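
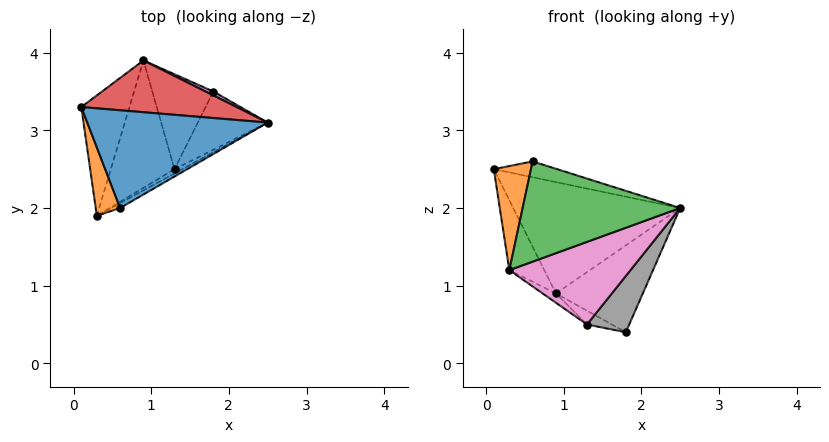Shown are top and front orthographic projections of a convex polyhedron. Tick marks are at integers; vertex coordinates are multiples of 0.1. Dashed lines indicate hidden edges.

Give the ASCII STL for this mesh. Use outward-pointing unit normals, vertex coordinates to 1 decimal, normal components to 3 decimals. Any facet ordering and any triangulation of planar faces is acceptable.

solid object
 facet normal 0.214 0.156 0.964
  outer loop
   vertex 0.6 2.0 2.6
   vertex 2.5 3.1 2.0
   vertex 0.1 3.3 2.5
  endloop
 endfacet
 facet normal -0.916 -0.335 0.220
  outer loop
   vertex 0.6 2.0 2.6
   vertex 0.1 3.3 2.5
   vertex 0.3 1.9 1.2
  endloop
 endfacet
 facet normal 0.490 -0.870 -0.043
  outer loop
   vertex 0.6 2.0 2.6
   vertex 0.3 1.9 1.2
   vertex 2.5 3.1 2.0
  endloop
 endfacet
 facet normal 0.161 0.895 0.416
  outer loop
   vertex 0.9 3.9 0.9
   vertex 0.1 3.3 2.5
   vertex 2.5 3.1 2.0
  endloop
 endfacet
 facet normal 0.424 0.905 0.040
  outer loop
   vertex 0.9 3.9 0.9
   vertex 2.5 3.1 2.0
   vertex 1.8 3.5 0.4
  endloop
 endfacet
 facet normal -0.903 0.215 -0.371
  outer loop
   vertex 0.9 3.9 0.9
   vertex 0.3 1.9 1.2
   vertex 0.1 3.3 2.5
  endloop
 endfacet
 facet normal 0.491 -0.870 -0.045
  outer loop
   vertex 1.3 2.5 0.5
   vertex 2.5 3.1 2.0
   vertex 0.3 1.9 1.2
  endloop
 endfacet
 facet normal 0.780 -0.435 -0.450
  outer loop
   vertex 1.3 2.5 0.5
   vertex 1.8 3.5 0.4
   vertex 2.5 3.1 2.0
  endloop
 endfacet
 facet normal -0.596 0.059 -0.801
  outer loop
   vertex 1.3 2.5 0.5
   vertex 0.3 1.9 1.2
   vertex 0.9 3.9 0.9
  endloop
 endfacet
 facet normal -0.437 0.129 -0.890
  outer loop
   vertex 1.3 2.5 0.5
   vertex 0.9 3.9 0.9
   vertex 1.8 3.5 0.4
  endloop
 endfacet
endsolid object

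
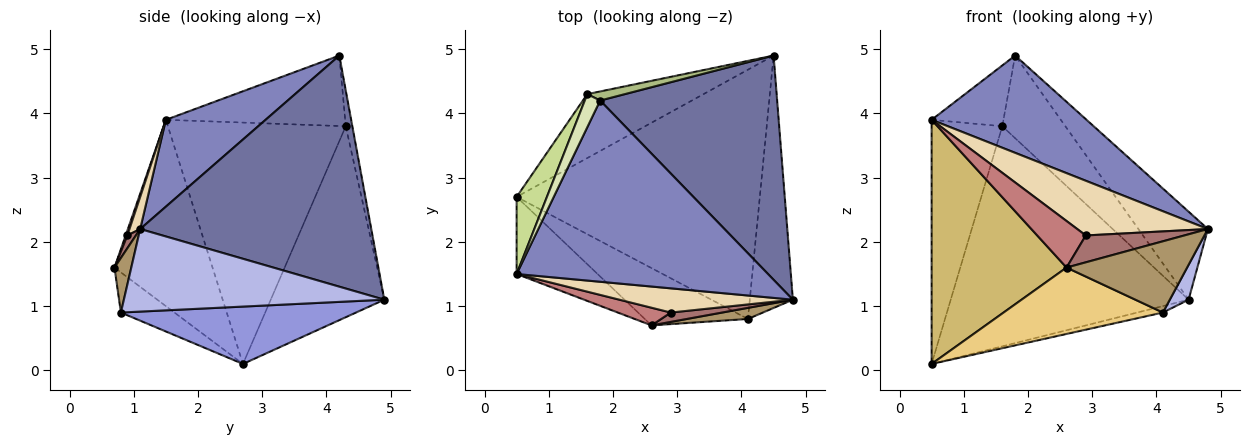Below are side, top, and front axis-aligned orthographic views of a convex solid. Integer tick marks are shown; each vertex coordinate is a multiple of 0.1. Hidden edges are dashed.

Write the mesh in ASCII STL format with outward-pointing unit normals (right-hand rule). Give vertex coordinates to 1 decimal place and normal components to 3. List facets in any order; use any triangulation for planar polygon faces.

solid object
 facet normal 0.772 0.232 0.591
  outer loop
   vertex 1.8 4.2 4.9
   vertex 4.8 1.1 2.2
   vertex 4.5 4.9 1.1
  endloop
 endfacet
 facet normal 0.291 -0.452 0.843
  outer loop
   vertex 0.5 1.5 3.9
   vertex 4.8 1.1 2.2
   vertex 1.8 4.2 4.9
  endloop
 endfacet
 facet normal 0.229 0.025 -0.973
  outer loop
   vertex 4.1 0.8 0.9
   vertex 0.5 2.7 0.1
   vertex 4.5 4.9 1.1
  endloop
 endfacet
 facet normal 0.885 -0.064 -0.462
  outer loop
   vertex 4.1 0.8 0.9
   vertex 4.5 4.9 1.1
   vertex 4.8 1.1 2.2
  endloop
 endfacet
 facet normal -0.417 0.873 -0.254
  outer loop
   vertex 1.6 4.3 3.8
   vertex 4.5 4.9 1.1
   vertex 0.5 2.7 0.1
  endloop
 endfacet
 facet normal -0.103 0.989 0.109
  outer loop
   vertex 1.6 4.3 3.8
   vertex 1.8 4.2 4.9
   vertex 4.5 4.9 1.1
  endloop
 endfacet
 facet normal -0.923 0.367 0.116
  outer loop
   vertex 1.6 4.3 3.8
   vertex 0.5 2.7 0.1
   vertex 0.5 1.5 3.9
  endloop
 endfacet
 facet normal -0.910 0.365 0.199
  outer loop
   vertex 1.6 4.3 3.8
   vertex 0.5 1.5 3.9
   vertex 1.8 4.2 4.9
  endloop
 endfacet
 facet normal 0.136 -0.979 0.152
  outer loop
   vertex 2.6 0.7 1.6
   vertex 4.1 0.8 0.9
   vertex 4.8 1.1 2.2
  endloop
 endfacet
 facet normal -0.570 -0.784 -0.247
  outer loop
   vertex 2.6 0.7 1.6
   vertex 0.5 1.5 3.9
   vertex 0.5 2.7 0.1
  endloop
 endfacet
 facet normal -0.247 -0.734 -0.633
  outer loop
   vertex 2.6 0.7 1.6
   vertex 0.5 2.7 0.1
   vertex 4.1 0.8 0.9
  endloop
 endfacet
 facet normal 0.075 -0.912 0.404
  outer loop
   vertex 2.9 0.9 2.1
   vertex 4.8 1.1 2.2
   vertex 0.5 1.5 3.9
  endloop
 endfacet
 facet normal 0.082 -0.941 0.327
  outer loop
   vertex 2.9 0.9 2.1
   vertex 2.6 0.7 1.6
   vertex 4.8 1.1 2.2
  endloop
 endfacet
 facet normal 0.032 -0.935 0.354
  outer loop
   vertex 2.9 0.9 2.1
   vertex 0.5 1.5 3.9
   vertex 2.6 0.7 1.6
  endloop
 endfacet
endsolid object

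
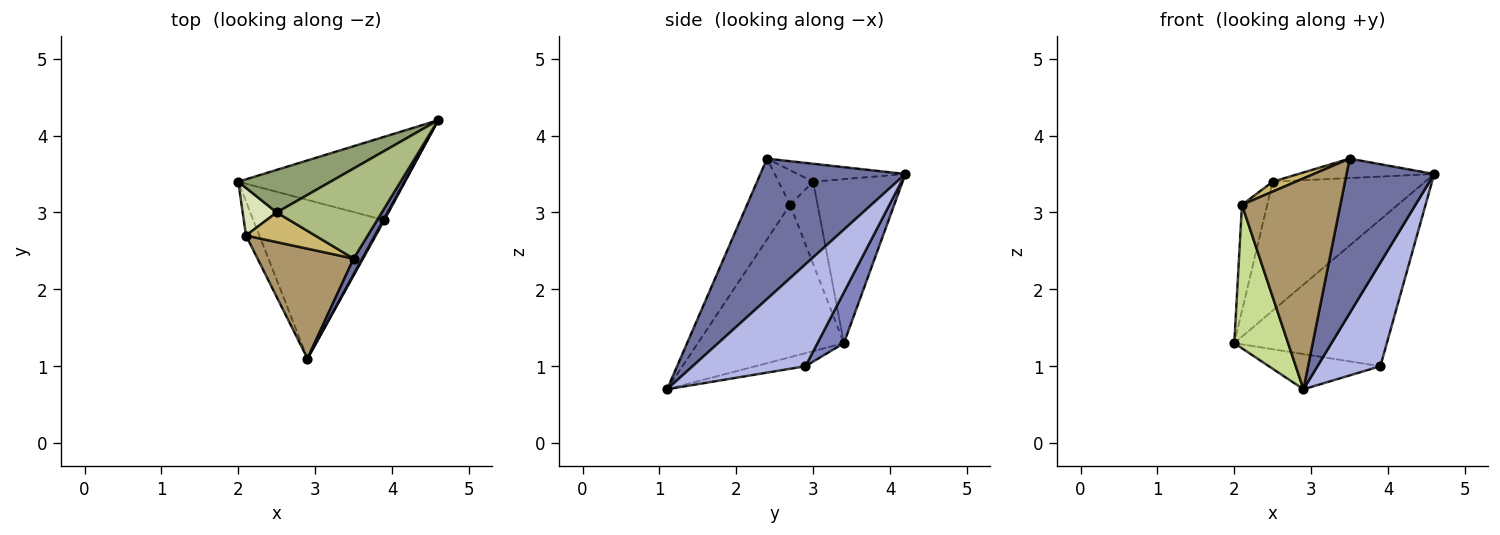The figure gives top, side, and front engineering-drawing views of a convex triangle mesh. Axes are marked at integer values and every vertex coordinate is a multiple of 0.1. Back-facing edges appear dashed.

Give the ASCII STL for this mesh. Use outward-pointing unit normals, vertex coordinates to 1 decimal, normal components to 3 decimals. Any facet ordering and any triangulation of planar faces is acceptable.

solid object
 facet normal 0.855 -0.516 0.053
  outer loop
   vertex 3.5 2.4 3.7
   vertex 2.9 1.1 0.7
   vertex 4.6 4.2 3.5
  endloop
 endfacet
 facet normal 0.149 0.860 -0.489
  outer loop
   vertex 3.9 2.9 1.0
   vertex 2.0 3.4 1.3
   vertex 4.6 4.2 3.5
  endloop
 endfacet
 facet normal -0.097 0.216 -0.972
  outer loop
   vertex 3.9 2.9 1.0
   vertex 2.9 1.1 0.7
   vertex 2.0 3.4 1.3
  endloop
 endfacet
 facet normal 0.874 -0.487 0.009
  outer loop
   vertex 3.9 2.9 1.0
   vertex 4.6 4.2 3.5
   vertex 2.9 1.1 0.7
  endloop
 endfacet
 facet normal -0.487 0.829 0.274
  outer loop
   vertex 2.5 3.0 3.4
   vertex 4.6 4.2 3.5
   vertex 2.0 3.4 1.3
  endloop
 endfacet
 facet normal -0.165 0.208 0.964
  outer loop
   vertex 2.5 3.0 3.4
   vertex 3.5 2.4 3.7
   vertex 4.6 4.2 3.5
  endloop
 endfacet
 facet normal -0.935 -0.345 -0.082
  outer loop
   vertex 2.1 2.7 3.1
   vertex 2.0 3.4 1.3
   vertex 2.9 1.1 0.7
  endloop
 endfacet
 facet normal -0.704 0.648 0.291
  outer loop
   vertex 2.1 2.7 3.1
   vertex 2.5 3.0 3.4
   vertex 2.0 3.4 1.3
  endloop
 endfacet
 facet normal -0.362 -0.827 0.431
  outer loop
   vertex 2.1 2.7 3.1
   vertex 2.9 1.1 0.7
   vertex 3.5 2.4 3.7
  endloop
 endfacet
 facet normal -0.429 -0.286 0.857
  outer loop
   vertex 2.1 2.7 3.1
   vertex 3.5 2.4 3.7
   vertex 2.5 3.0 3.4
  endloop
 endfacet
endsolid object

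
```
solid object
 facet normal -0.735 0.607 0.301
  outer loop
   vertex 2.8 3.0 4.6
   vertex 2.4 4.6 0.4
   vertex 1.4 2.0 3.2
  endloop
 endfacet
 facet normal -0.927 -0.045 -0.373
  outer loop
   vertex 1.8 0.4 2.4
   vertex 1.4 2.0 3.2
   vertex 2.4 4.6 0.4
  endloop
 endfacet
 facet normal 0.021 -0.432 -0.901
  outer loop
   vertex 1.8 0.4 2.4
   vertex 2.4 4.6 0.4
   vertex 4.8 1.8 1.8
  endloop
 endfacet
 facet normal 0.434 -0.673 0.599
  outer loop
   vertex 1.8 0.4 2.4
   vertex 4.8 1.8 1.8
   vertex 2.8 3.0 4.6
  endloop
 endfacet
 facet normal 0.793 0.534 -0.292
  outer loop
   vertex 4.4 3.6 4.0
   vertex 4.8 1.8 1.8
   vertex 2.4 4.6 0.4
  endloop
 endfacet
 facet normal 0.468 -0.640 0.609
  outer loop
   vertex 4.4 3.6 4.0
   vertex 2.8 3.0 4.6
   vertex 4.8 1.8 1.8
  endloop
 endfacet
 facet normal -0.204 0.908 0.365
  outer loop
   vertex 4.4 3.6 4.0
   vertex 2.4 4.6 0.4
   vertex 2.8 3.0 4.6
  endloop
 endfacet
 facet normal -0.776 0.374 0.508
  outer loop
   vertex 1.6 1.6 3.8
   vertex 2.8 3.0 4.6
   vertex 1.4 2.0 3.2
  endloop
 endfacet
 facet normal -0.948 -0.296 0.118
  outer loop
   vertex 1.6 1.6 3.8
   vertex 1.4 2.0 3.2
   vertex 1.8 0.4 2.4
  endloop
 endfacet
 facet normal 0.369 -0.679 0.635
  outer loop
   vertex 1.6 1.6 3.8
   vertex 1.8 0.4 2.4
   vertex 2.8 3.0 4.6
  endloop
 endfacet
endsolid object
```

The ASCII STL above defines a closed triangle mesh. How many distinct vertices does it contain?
7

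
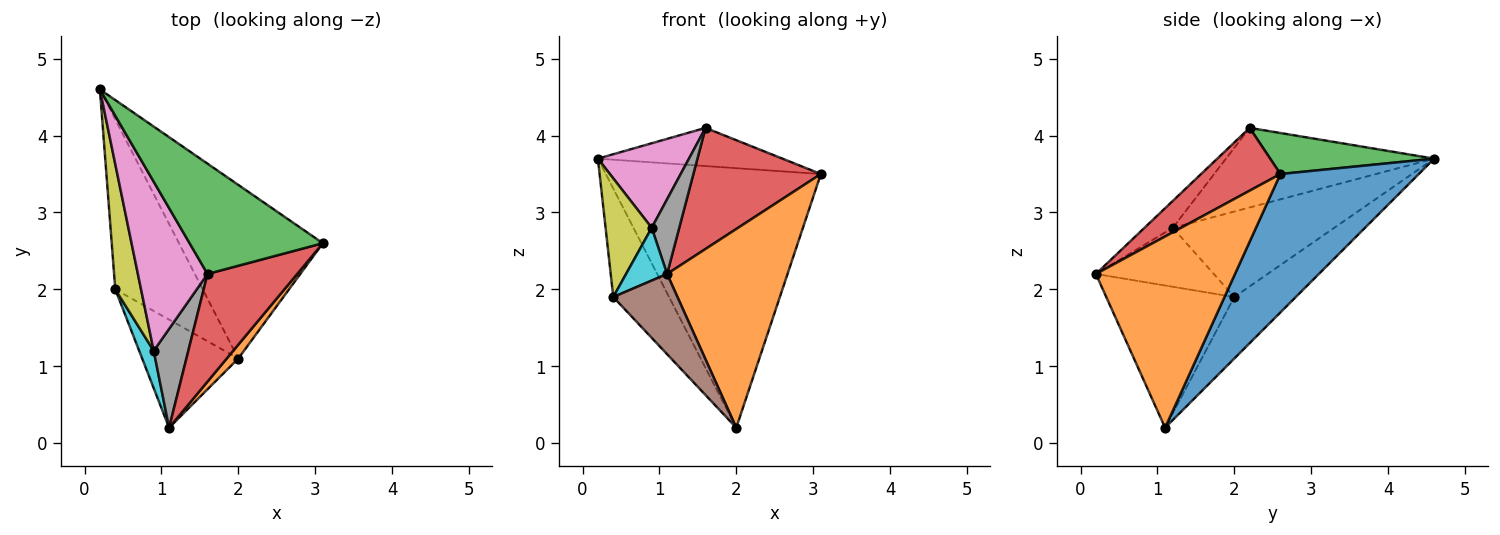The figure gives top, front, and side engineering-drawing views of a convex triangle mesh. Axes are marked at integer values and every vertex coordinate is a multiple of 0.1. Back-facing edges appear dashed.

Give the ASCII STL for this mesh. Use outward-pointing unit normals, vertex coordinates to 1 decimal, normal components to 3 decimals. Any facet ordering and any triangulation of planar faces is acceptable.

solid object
 facet normal 0.472 0.733 -0.490
  outer loop
   vertex 2.0 1.1 0.2
   vertex 0.2 4.6 3.7
   vertex 3.1 2.6 3.5
  endloop
 endfacet
 facet normal 0.755 -0.654 0.046
  outer loop
   vertex 2.0 1.1 0.2
   vertex 3.1 2.6 3.5
   vertex 1.1 0.2 2.2
  endloop
 endfacet
 facet normal 0.279 0.314 0.907
  outer loop
   vertex 1.6 2.2 4.1
   vertex 3.1 2.6 3.5
   vertex 0.2 4.6 3.7
  endloop
 endfacet
 facet normal 0.422 -0.678 0.602
  outer loop
   vertex 1.6 2.2 4.1
   vertex 1.1 0.2 2.2
   vertex 3.1 2.6 3.5
  endloop
 endfacet
 facet normal -0.510 0.463 -0.725
  outer loop
   vertex 0.4 2.0 1.9
   vertex 0.2 4.6 3.7
   vertex 2.0 1.1 0.2
  endloop
 endfacet
 facet normal -0.765 -0.384 -0.517
  outer loop
   vertex 0.4 2.0 1.9
   vertex 2.0 1.1 0.2
   vertex 1.1 0.2 2.2
  endloop
 endfacet
 facet normal -0.715 -0.313 0.625
  outer loop
   vertex 0.9 1.2 2.8
   vertex 1.6 2.2 4.1
   vertex 0.2 4.6 3.7
  endloop
 endfacet
 facet normal -0.527 -0.512 0.678
  outer loop
   vertex 0.9 1.2 2.8
   vertex 1.1 0.2 2.2
   vertex 1.6 2.2 4.1
  endloop
 endfacet
 facet normal -0.923 -0.264 0.279
  outer loop
   vertex 0.9 1.2 2.8
   vertex 0.2 4.6 3.7
   vertex 0.4 2.0 1.9
  endloop
 endfacet
 facet normal -0.920 -0.320 0.227
  outer loop
   vertex 0.9 1.2 2.8
   vertex 0.4 2.0 1.9
   vertex 1.1 0.2 2.2
  endloop
 endfacet
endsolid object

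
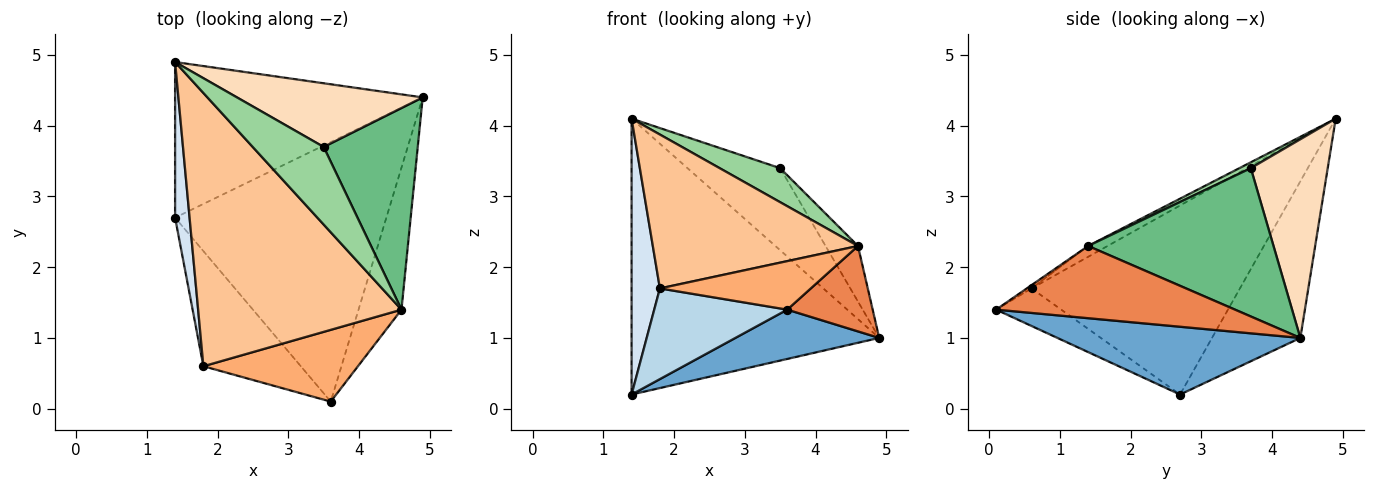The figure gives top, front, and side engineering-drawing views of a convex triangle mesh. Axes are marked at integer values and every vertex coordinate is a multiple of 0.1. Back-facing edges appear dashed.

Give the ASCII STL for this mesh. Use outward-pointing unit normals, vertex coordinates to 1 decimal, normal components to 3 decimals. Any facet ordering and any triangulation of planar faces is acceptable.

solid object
 facet normal 0.301 -0.178 -0.937
  outer loop
   vertex 3.6 0.1 1.4
   vertex 1.4 2.7 0.2
   vertex 4.9 4.4 1.0
  endloop
 endfacet
 facet normal -0.297 0.832 -0.469
  outer loop
   vertex 1.4 4.9 4.1
   vertex 4.9 4.4 1.0
   vertex 1.4 2.7 0.2
  endloop
 endfacet
 facet normal -0.290 -0.592 -0.752
  outer loop
   vertex 1.8 0.6 1.7
   vertex 1.4 2.7 0.2
   vertex 3.6 0.1 1.4
  endloop
 endfacet
 facet normal -0.988 -0.134 0.076
  outer loop
   vertex 1.8 0.6 1.7
   vertex 1.4 4.9 4.1
   vertex 1.4 2.7 0.2
  endloop
 endfacet
 facet normal 0.822 -0.294 -0.488
  outer loop
   vertex 4.6 1.4 2.3
   vertex 3.6 0.1 1.4
   vertex 4.9 4.4 1.0
  endloop
 endfacet
 facet normal -0.017 -0.560 0.828
  outer loop
   vertex 4.6 1.4 2.3
   vertex 1.8 0.6 1.7
   vertex 3.6 0.1 1.4
  endloop
 endfacet
 facet normal -0.046 -0.490 0.870
  outer loop
   vertex 4.6 1.4 2.3
   vertex 1.4 4.9 4.1
   vertex 1.8 0.6 1.7
  endloop
 endfacet
 facet normal 0.548 0.661 0.513
  outer loop
   vertex 3.5 3.7 3.4
   vertex 4.9 4.4 1.0
   vertex 1.4 4.9 4.1
  endloop
 endfacet
 facet normal 0.835 0.146 0.530
  outer loop
   vertex 3.5 3.7 3.4
   vertex 4.6 1.4 2.3
   vertex 4.9 4.4 1.0
  endloop
 endfacet
 facet normal 0.075 -0.401 0.913
  outer loop
   vertex 3.5 3.7 3.4
   vertex 1.4 4.9 4.1
   vertex 4.6 1.4 2.3
  endloop
 endfacet
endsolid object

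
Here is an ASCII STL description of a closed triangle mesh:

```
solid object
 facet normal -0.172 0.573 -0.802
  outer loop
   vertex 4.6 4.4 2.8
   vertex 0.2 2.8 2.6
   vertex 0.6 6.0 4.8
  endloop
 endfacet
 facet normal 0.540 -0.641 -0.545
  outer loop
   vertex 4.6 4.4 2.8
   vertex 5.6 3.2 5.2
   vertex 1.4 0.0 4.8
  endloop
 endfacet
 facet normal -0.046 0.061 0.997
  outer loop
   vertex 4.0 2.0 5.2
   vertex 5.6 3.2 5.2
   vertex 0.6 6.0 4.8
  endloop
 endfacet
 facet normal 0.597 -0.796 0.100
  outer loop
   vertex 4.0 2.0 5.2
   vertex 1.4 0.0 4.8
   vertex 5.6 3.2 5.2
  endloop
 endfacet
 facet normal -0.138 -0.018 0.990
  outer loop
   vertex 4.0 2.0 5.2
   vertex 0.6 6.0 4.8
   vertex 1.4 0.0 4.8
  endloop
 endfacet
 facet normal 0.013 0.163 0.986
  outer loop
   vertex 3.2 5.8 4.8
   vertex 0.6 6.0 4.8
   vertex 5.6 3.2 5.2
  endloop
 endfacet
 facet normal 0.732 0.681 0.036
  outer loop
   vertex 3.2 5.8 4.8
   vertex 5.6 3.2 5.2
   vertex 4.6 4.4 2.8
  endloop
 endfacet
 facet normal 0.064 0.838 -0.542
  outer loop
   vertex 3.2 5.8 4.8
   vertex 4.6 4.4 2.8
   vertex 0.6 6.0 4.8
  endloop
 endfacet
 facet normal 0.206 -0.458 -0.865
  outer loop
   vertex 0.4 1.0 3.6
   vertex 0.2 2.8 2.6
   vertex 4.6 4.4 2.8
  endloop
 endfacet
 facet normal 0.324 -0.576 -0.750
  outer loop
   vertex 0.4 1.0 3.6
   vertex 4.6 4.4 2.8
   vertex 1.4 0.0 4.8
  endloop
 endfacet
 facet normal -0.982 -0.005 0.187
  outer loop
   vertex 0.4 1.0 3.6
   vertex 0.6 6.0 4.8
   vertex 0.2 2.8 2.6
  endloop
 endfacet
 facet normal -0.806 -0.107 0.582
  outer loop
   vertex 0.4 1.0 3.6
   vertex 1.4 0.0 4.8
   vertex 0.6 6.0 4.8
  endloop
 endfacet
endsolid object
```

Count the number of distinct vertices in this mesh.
8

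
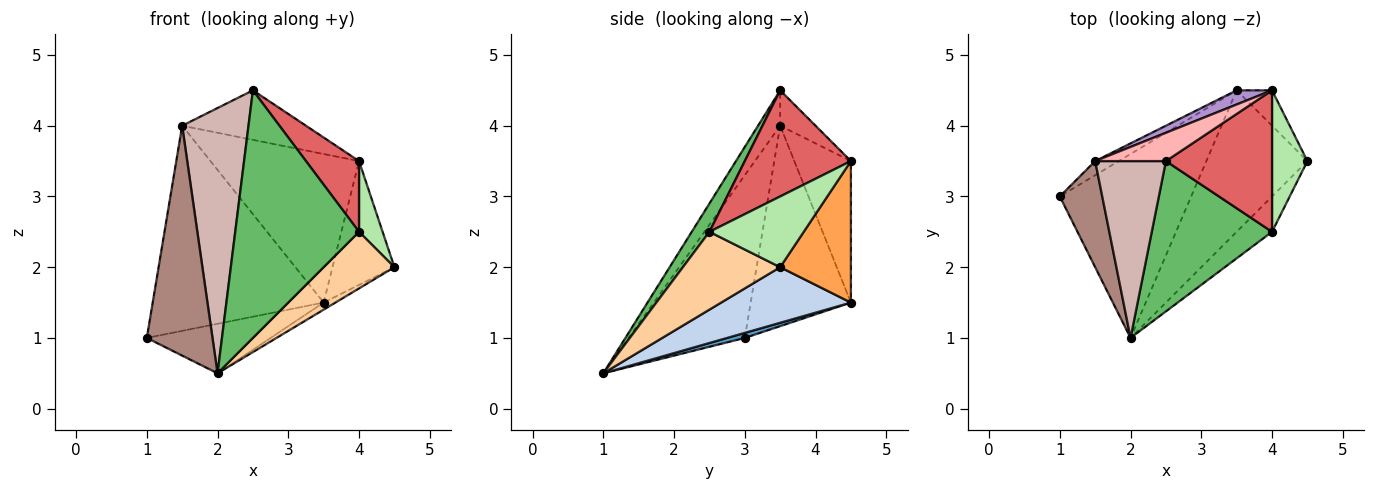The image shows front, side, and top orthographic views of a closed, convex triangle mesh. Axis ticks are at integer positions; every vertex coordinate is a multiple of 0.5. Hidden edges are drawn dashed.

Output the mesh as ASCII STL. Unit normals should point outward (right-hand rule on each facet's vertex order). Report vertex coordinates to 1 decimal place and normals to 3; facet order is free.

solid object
 facet normal 0.037 0.260 -0.965
  outer loop
   vertex 3.5 4.5 1.5
   vertex 2.0 1.0 0.5
   vertex 1.0 3.0 1.0
  endloop
 endfacet
 facet normal 0.481 0.044 -0.875
  outer loop
   vertex 3.5 4.5 1.5
   vertex 4.5 3.5 2.0
   vertex 2.0 1.0 0.5
  endloop
 endfacet
 facet normal 0.740 0.647 -0.185
  outer loop
   vertex 3.5 4.5 1.5
   vertex 4.0 4.5 3.5
   vertex 4.5 3.5 2.0
  endloop
 endfacet
 facet normal 0.759 -0.552 -0.345
  outer loop
   vertex 4.0 2.5 2.5
   vertex 2.0 1.0 0.5
   vertex 4.5 3.5 2.0
  endloop
 endfacet
 facet normal 0.121 -0.848 0.515
  outer loop
   vertex 4.0 2.5 2.5
   vertex 2.5 3.5 4.5
   vertex 2.0 1.0 0.5
  endloop
 endfacet
 facet normal 0.873 -0.218 0.436
  outer loop
   vertex 4.0 2.5 2.5
   vertex 4.5 3.5 2.0
   vertex 4.0 4.5 3.5
  endloop
 endfacet
 facet normal 0.667 -0.333 0.667
  outer loop
   vertex 4.0 2.5 2.5
   vertex 4.0 4.5 3.5
   vertex 2.5 3.5 4.5
  endloop
 endfacet
 facet normal -0.241 0.843 0.482
  outer loop
   vertex 1.5 3.5 4.0
   vertex 2.5 3.5 4.5
   vertex 4.0 4.5 3.5
  endloop
 endfacet
 facet normal -0.355 0.931 0.089
  outer loop
   vertex 1.5 3.5 4.0
   vertex 4.0 4.5 3.5
   vertex 3.5 4.5 1.5
  endloop
 endfacet
 facet normal -0.505 0.861 -0.059
  outer loop
   vertex 1.5 3.5 4.0
   vertex 3.5 4.5 1.5
   vertex 1.0 3.0 1.0
  endloop
 endfacet
 facet normal -0.849 -0.480 0.221
  outer loop
   vertex 1.5 3.5 4.0
   vertex 1.0 3.0 1.0
   vertex 2.0 1.0 0.5
  endloop
 endfacet
 facet normal -0.267 -0.802 0.535
  outer loop
   vertex 1.5 3.5 4.0
   vertex 2.0 1.0 0.5
   vertex 2.5 3.5 4.5
  endloop
 endfacet
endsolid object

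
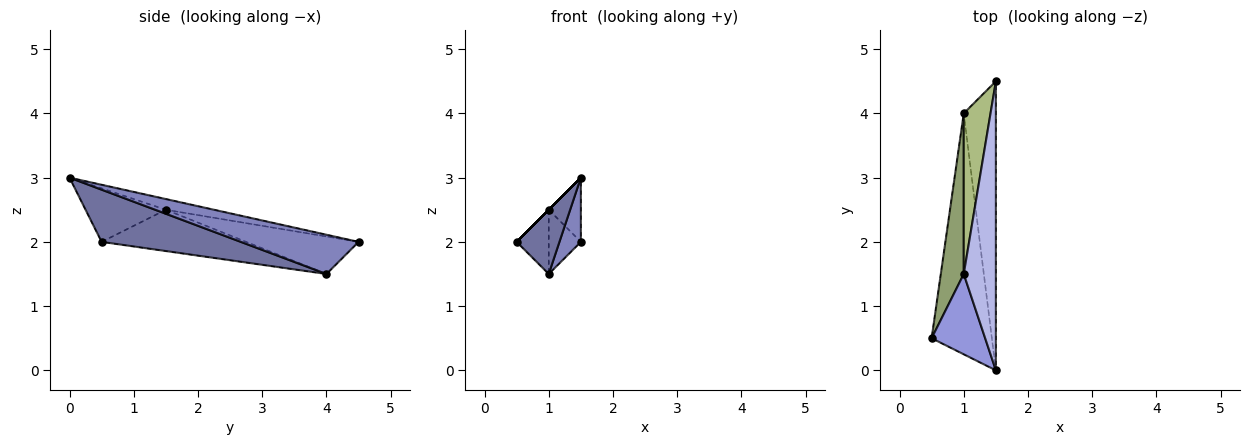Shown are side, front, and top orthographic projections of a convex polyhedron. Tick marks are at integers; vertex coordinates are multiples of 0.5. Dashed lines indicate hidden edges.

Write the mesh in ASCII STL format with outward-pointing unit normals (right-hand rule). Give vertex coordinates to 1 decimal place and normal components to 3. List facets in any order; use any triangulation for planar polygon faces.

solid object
 facet normal 0.642 -0.198 -0.741
  outer loop
   vertex 1.0 4.0 1.5
   vertex 1.5 0.0 3.0
   vertex 0.5 0.5 2.0
  endloop
 endfacet
 facet normal 0.766 -0.139 -0.627
  outer loop
   vertex 1.0 4.0 1.5
   vertex 1.5 4.5 2.0
   vertex 1.5 0.0 3.0
  endloop
 endfacet
 facet normal -0.707 0.000 0.707
  outer loop
   vertex 1.0 1.5 2.5
   vertex 0.5 0.5 2.0
   vertex 1.5 0.0 3.0
  endloop
 endfacet
 facet normal -0.309 0.206 0.928
  outer loop
   vertex 1.0 1.5 2.5
   vertex 1.5 0.0 3.0
   vertex 1.5 4.5 2.0
  endloop
 endfacet
 facet normal -0.858 0.191 0.477
  outer loop
   vertex 1.0 1.5 2.5
   vertex 1.0 4.0 1.5
   vertex 0.5 0.5 2.0
  endloop
 endfacet
 facet normal -0.793 0.226 0.566
  outer loop
   vertex 1.0 1.5 2.5
   vertex 1.5 4.5 2.0
   vertex 1.0 4.0 1.5
  endloop
 endfacet
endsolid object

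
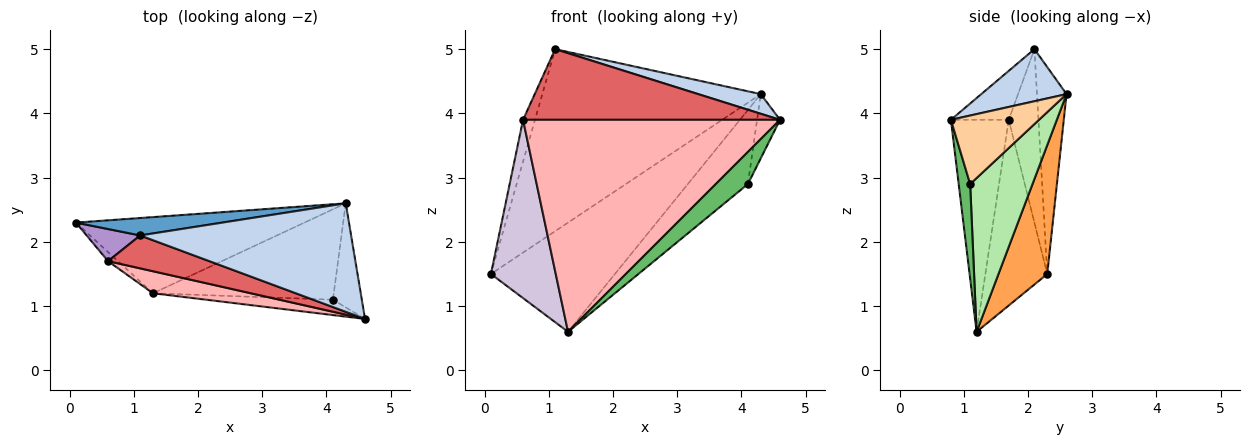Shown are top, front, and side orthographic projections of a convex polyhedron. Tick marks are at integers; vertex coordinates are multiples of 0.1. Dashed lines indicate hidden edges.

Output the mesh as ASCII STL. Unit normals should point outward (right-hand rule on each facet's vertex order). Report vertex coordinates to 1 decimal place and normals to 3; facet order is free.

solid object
 facet normal -0.133 0.987 0.095
  outer loop
   vertex 1.1 2.1 5.0
   vertex 4.3 2.6 4.3
   vertex 0.1 2.3 1.5
  endloop
 endfacet
 facet normal 0.236 -0.173 0.956
  outer loop
   vertex 1.1 2.1 5.0
   vertex 4.6 0.8 3.9
   vertex 4.3 2.6 4.3
  endloop
 endfacet
 facet normal 0.307 0.781 -0.544
  outer loop
   vertex 1.3 1.2 0.6
   vertex 0.1 2.3 1.5
   vertex 4.3 2.6 4.3
  endloop
 endfacet
 facet normal 0.896 0.233 -0.378
  outer loop
   vertex 4.1 1.1 2.9
   vertex 4.3 2.6 4.3
   vertex 4.6 0.8 3.9
  endloop
 endfacet
 facet normal 0.307 -0.858 -0.411
  outer loop
   vertex 4.1 1.1 2.9
   vertex 4.6 0.8 3.9
   vertex 1.3 1.2 0.6
  endloop
 endfacet
 facet normal 0.550 0.530 -0.646
  outer loop
   vertex 4.1 1.1 2.9
   vertex 1.3 1.2 0.6
   vertex 4.3 2.6 4.3
  endloop
 endfacet
 facet normal -0.200 -0.888 0.414
  outer loop
   vertex 0.6 1.7 3.9
   vertex 4.6 0.8 3.9
   vertex 1.1 2.1 5.0
  endloop
 endfacet
 facet normal -0.218 -0.971 0.101
  outer loop
   vertex 0.6 1.7 3.9
   vertex 1.3 1.2 0.6
   vertex 4.6 0.8 3.9
  endloop
 endfacet
 facet normal -0.892 0.358 0.275
  outer loop
   vertex 0.6 1.7 3.9
   vertex 1.1 2.1 5.0
   vertex 0.1 2.3 1.5
  endloop
 endfacet
 facet normal -0.690 -0.723 -0.037
  outer loop
   vertex 0.6 1.7 3.9
   vertex 0.1 2.3 1.5
   vertex 1.3 1.2 0.6
  endloop
 endfacet
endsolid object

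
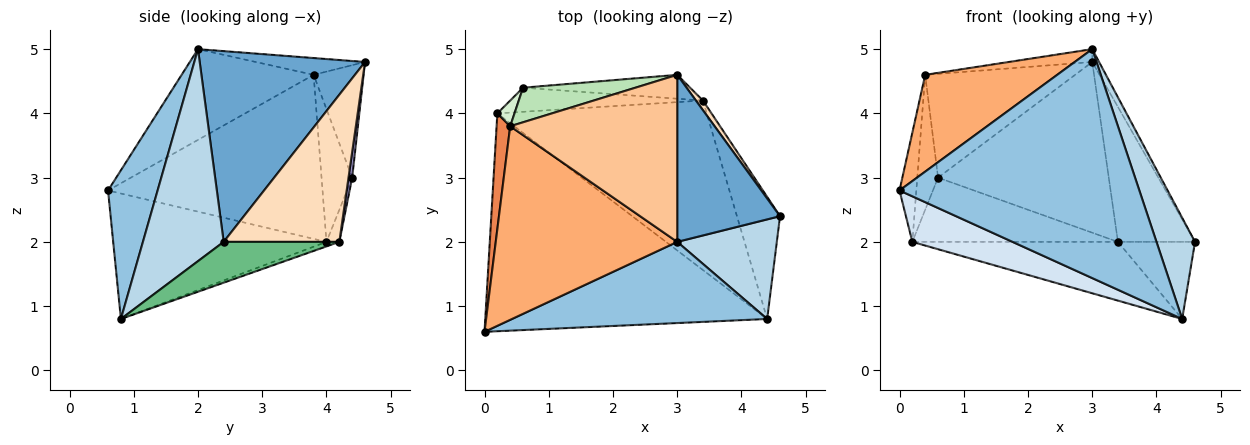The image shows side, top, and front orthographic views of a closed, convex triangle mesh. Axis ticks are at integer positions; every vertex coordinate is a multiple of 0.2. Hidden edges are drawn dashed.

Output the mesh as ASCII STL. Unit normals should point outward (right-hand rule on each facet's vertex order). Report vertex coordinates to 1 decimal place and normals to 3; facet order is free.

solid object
 facet normal 0.880 0.036 0.474
  outer loop
   vertex 3.0 2.0 5.0
   vertex 4.6 2.4 2.0
   vertex 3.0 4.6 4.8
  endloop
 endfacet
 facet normal 0.191 -0.925 0.328
  outer loop
   vertex 4.4 0.8 0.8
   vertex 3.0 2.0 5.0
   vertex 0.0 0.6 2.8
  endloop
 endfacet
 facet normal 0.831 -0.397 0.390
  outer loop
   vertex 4.4 0.8 0.8
   vertex 4.6 2.4 2.0
   vertex 3.0 2.0 5.0
  endloop
 endfacet
 facet normal -0.399 -0.188 -0.897
  outer loop
   vertex 4.4 0.8 0.8
   vertex 0.0 0.6 2.8
   vertex 0.2 4.0 2.0
  endloop
 endfacet
 facet normal -0.994 0.078 0.082
  outer loop
   vertex 0.4 3.8 4.6
   vertex 0.2 4.0 2.0
   vertex 0.0 0.6 2.8
  endloop
 endfacet
 facet normal -0.408 -0.408 0.816
  outer loop
   vertex 0.4 3.8 4.6
   vertex 0.0 0.6 2.8
   vertex 3.0 2.0 5.0
  endloop
 endfacet
 facet normal -0.100 0.076 0.992
  outer loop
   vertex 0.4 3.8 4.6
   vertex 3.0 2.0 5.0
   vertex 3.0 4.6 4.8
  endloop
 endfacet
 facet normal 0.831 0.554 0.040
  outer loop
   vertex 3.4 4.2 2.0
   vertex 3.0 4.6 4.8
   vertex 4.6 2.4 2.0
  endloop
 endfacet
 facet normal 0.625 0.417 -0.660
  outer loop
   vertex 3.4 4.2 2.0
   vertex 4.6 2.4 2.0
   vertex 4.4 0.8 0.8
  endloop
 endfacet
 facet normal -0.020 0.327 -0.945
  outer loop
   vertex 3.4 4.2 2.0
   vertex 4.4 0.8 0.8
   vertex 0.2 4.0 2.0
  endloop
 endfacet
 facet normal -0.302 0.905 0.302
  outer loop
   vertex 0.6 4.4 3.0
   vertex 0.4 3.8 4.6
   vertex 3.0 4.6 4.8
  endloop
 endfacet
 facet normal -0.823 0.558 0.106
  outer loop
   vertex 0.6 4.4 3.0
   vertex 0.2 4.0 2.0
   vertex 0.4 3.8 4.6
  endloop
 endfacet
 facet normal 0.021 0.990 -0.138
  outer loop
   vertex 0.6 4.4 3.0
   vertex 3.0 4.6 4.8
   vertex 3.4 4.2 2.0
  endloop
 endfacet
 facet normal -0.058 0.935 -0.351
  outer loop
   vertex 0.6 4.4 3.0
   vertex 3.4 4.2 2.0
   vertex 0.2 4.0 2.0
  endloop
 endfacet
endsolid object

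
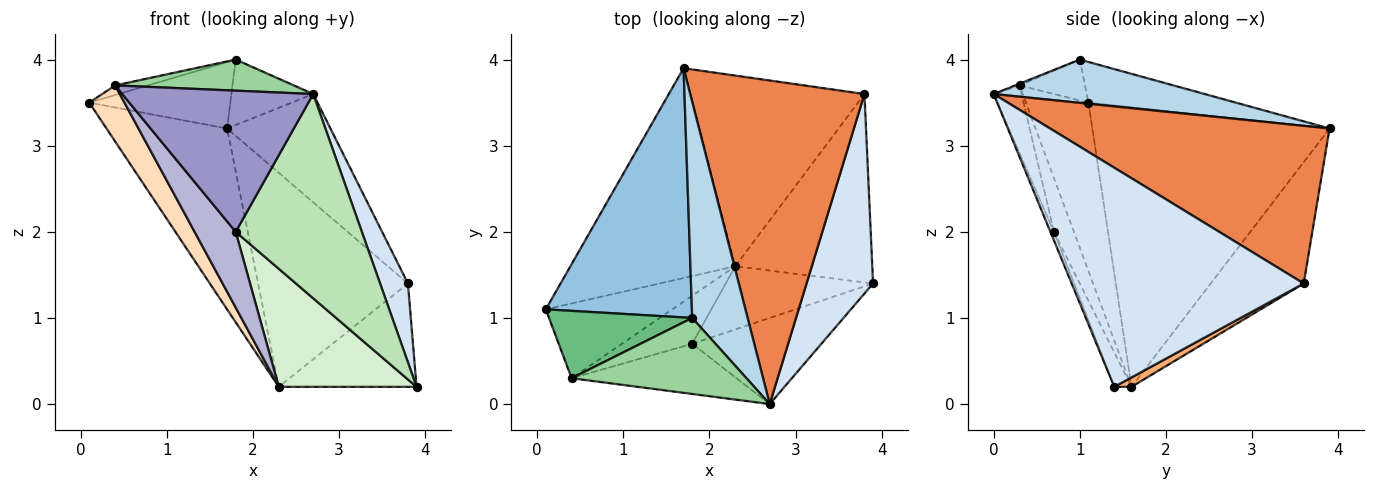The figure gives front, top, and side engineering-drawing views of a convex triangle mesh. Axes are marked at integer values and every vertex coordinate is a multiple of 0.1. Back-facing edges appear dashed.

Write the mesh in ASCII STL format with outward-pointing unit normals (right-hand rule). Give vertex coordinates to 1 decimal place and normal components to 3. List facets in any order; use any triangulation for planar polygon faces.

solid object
 facet normal -0.789 0.401 -0.465
  outer loop
   vertex 2.3 1.6 0.2
   vertex 0.1 1.1 3.5
   vertex 1.7 3.9 3.2
  endloop
 endfacet
 facet normal -0.260 0.248 0.933
  outer loop
   vertex 1.8 1.0 4.0
   vertex 1.7 3.9 3.2
   vertex 0.1 1.1 3.5
  endloop
 endfacet
 facet normal 0.599 0.232 0.767
  outer loop
   vertex 1.8 1.0 4.0
   vertex 2.7 0.0 3.6
   vertex 1.7 3.9 3.2
  endloop
 endfacet
 facet normal 0.951 -0.114 0.289
  outer loop
   vertex 3.8 3.6 1.4
   vertex 2.7 0.0 3.6
   vertex 3.9 1.4 0.2
  endloop
 endfacet
 facet normal 0.651 0.241 0.720
  outer loop
   vertex 3.8 3.6 1.4
   vertex 1.7 3.9 3.2
   vertex 2.7 0.0 3.6
  endloop
 endfacet
 facet normal 0.060 0.480 -0.875
  outer loop
   vertex 3.8 3.6 1.4
   vertex 3.9 1.4 0.2
   vertex 2.3 1.6 0.2
  endloop
 endfacet
 facet normal -0.421 0.677 -0.603
  outer loop
   vertex 3.8 3.6 1.4
   vertex 2.3 1.6 0.2
   vertex 1.7 3.9 3.2
  endloop
 endfacet
 facet normal -0.729 -0.410 -0.548
  outer loop
   vertex 0.4 0.3 3.7
   vertex 0.1 1.1 3.5
   vertex 2.3 1.6 0.2
  endloop
 endfacet
 facet normal -0.272 0.136 0.953
  outer loop
   vertex 0.4 0.3 3.7
   vertex 1.8 1.0 4.0
   vertex 0.1 1.1 3.5
  endloop
 endfacet
 facet normal -0.009 -0.378 0.926
  outer loop
   vertex 0.4 0.3 3.7
   vertex 2.7 0.0 3.6
   vertex 1.8 1.0 4.0
  endloop
 endfacet
 facet normal -0.026 -0.921 -0.388
  outer loop
   vertex 1.8 0.7 2.0
   vertex 3.9 1.4 0.2
   vertex 2.7 0.0 3.6
  endloop
 endfacet
 facet normal -0.110 -0.877 -0.469
  outer loop
   vertex 1.8 0.7 2.0
   vertex 2.3 1.6 0.2
   vertex 3.9 1.4 0.2
  endloop
 endfacet
 facet normal -0.136 -0.933 -0.332
  outer loop
   vertex 1.8 0.7 2.0
   vertex 2.7 0.0 3.6
   vertex 0.4 0.3 3.7
  endloop
 endfacet
 facet normal -0.379 -0.781 -0.496
  outer loop
   vertex 1.8 0.7 2.0
   vertex 0.4 0.3 3.7
   vertex 2.3 1.6 0.2
  endloop
 endfacet
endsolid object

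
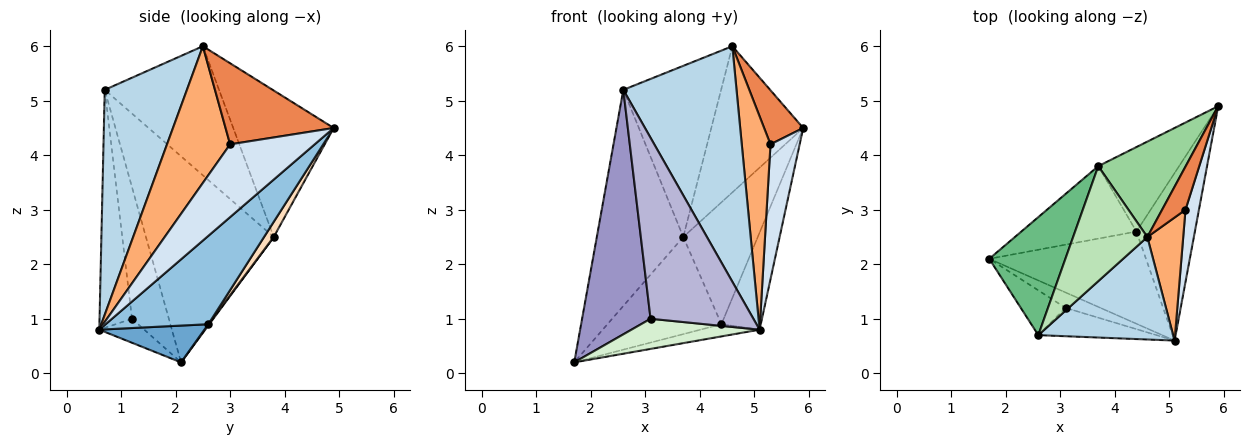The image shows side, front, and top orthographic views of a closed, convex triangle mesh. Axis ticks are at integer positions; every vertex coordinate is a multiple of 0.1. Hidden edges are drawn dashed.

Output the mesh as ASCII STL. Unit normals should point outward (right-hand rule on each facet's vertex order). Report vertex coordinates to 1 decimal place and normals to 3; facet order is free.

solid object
 facet normal 0.227 0.128 -0.966
  outer loop
   vertex 4.4 2.6 0.9
   vertex 5.1 0.6 0.8
   vertex 1.7 2.1 0.2
  endloop
 endfacet
 facet normal 0.795 0.304 -0.525
  outer loop
   vertex 4.4 2.6 0.9
   vertex 5.9 4.9 4.5
   vertex 5.1 0.6 0.8
  endloop
 endfacet
 facet normal 0.554 -0.763 0.332
  outer loop
   vertex 2.6 0.7 5.2
   vertex 5.1 0.6 0.8
   vertex 4.6 2.5 6.0
  endloop
 endfacet
 facet normal 0.931 -0.321 0.172
  outer loop
   vertex 5.3 3.0 4.2
   vertex 5.1 0.6 0.8
   vertex 5.9 4.9 4.5
  endloop
 endfacet
 facet normal 0.908 -0.328 0.262
  outer loop
   vertex 5.3 3.0 4.2
   vertex 5.9 4.9 4.5
   vertex 4.6 2.5 6.0
  endloop
 endfacet
 facet normal 0.885 -0.403 0.232
  outer loop
   vertex 5.3 3.0 4.2
   vertex 4.6 2.5 6.0
   vertex 5.1 0.6 0.8
  endloop
 endfacet
 facet normal 0.007 0.801 -0.598
  outer loop
   vertex 3.7 3.8 2.5
   vertex 4.4 2.6 0.9
   vertex 1.7 2.1 0.2
  endloop
 endfacet
 facet normal 0.106 0.817 -0.566
  outer loop
   vertex 3.7 3.8 2.5
   vertex 5.9 4.9 4.5
   vertex 4.4 2.6 0.9
  endloop
 endfacet
 facet normal -0.792 0.536 0.293
  outer loop
   vertex 3.7 3.8 2.5
   vertex 1.7 2.1 0.2
   vertex 2.6 0.7 5.2
  endloop
 endfacet
 facet normal -0.675 0.618 0.403
  outer loop
   vertex 3.7 3.8 2.5
   vertex 4.6 2.5 6.0
   vertex 5.9 4.9 4.5
  endloop
 endfacet
 facet normal -0.696 0.596 0.400
  outer loop
   vertex 3.7 3.8 2.5
   vertex 2.6 0.7 5.2
   vertex 4.6 2.5 6.0
  endloop
 endfacet
 facet normal -0.298 -0.850 -0.434
  outer loop
   vertex 3.1 1.2 1.0
   vertex 1.7 2.1 0.2
   vertex 5.1 0.6 0.8
  endloop
 endfacet
 facet normal -0.468 -0.869 -0.159
  outer loop
   vertex 3.1 1.2 1.0
   vertex 2.6 0.7 5.2
   vertex 1.7 2.1 0.2
  endloop
 endfacet
 facet normal -0.298 -0.943 -0.148
  outer loop
   vertex 3.1 1.2 1.0
   vertex 5.1 0.6 0.8
   vertex 2.6 0.7 5.2
  endloop
 endfacet
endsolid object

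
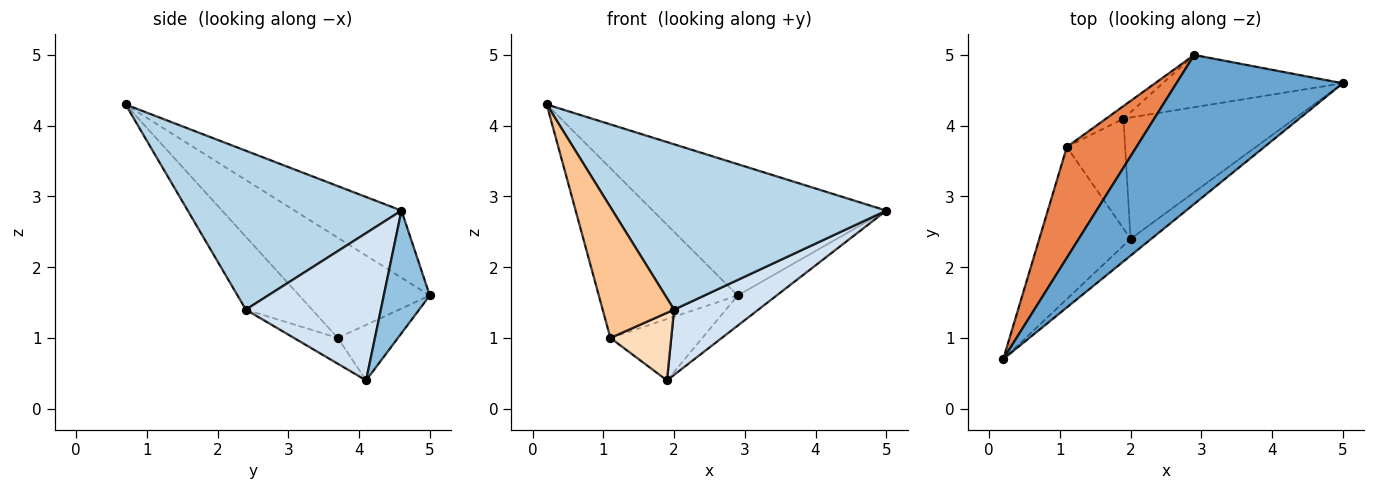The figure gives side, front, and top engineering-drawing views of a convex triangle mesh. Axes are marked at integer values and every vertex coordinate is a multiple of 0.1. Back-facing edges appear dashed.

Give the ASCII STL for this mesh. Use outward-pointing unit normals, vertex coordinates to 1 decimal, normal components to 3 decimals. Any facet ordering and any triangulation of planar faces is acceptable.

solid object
 facet normal -0.290 0.633 0.718
  outer loop
   vertex 2.9 5.0 1.6
   vertex 0.2 0.7 4.3
   vertex 5.0 4.6 2.8
  endloop
 endfacet
 facet normal 0.508 0.430 -0.746
  outer loop
   vertex 1.9 4.1 0.4
   vertex 2.9 5.0 1.6
   vertex 5.0 4.6 2.8
  endloop
 endfacet
 facet normal 0.613 -0.786 -0.080
  outer loop
   vertex 2.0 2.4 1.4
   vertex 5.0 4.6 2.8
   vertex 0.2 0.7 4.3
  endloop
 endfacet
 facet normal 0.604 -0.377 -0.702
  outer loop
   vertex 2.0 2.4 1.4
   vertex 1.9 4.1 0.4
   vertex 5.0 4.6 2.8
  endloop
 endfacet
 facet normal -0.618 0.658 0.430
  outer loop
   vertex 1.1 3.7 1.0
   vertex 0.2 0.7 4.3
   vertex 2.9 5.0 1.6
  endloop
 endfacet
 facet normal -0.539 0.825 -0.169
  outer loop
   vertex 1.1 3.7 1.0
   vertex 2.9 5.0 1.6
   vertex 1.9 4.1 0.4
  endloop
 endfacet
 facet normal -0.518 -0.558 -0.648
  outer loop
   vertex 1.1 3.7 1.0
   vertex 2.0 2.4 1.4
   vertex 0.2 0.7 4.3
  endloop
 endfacet
 facet normal -0.353 -0.490 -0.797
  outer loop
   vertex 1.1 3.7 1.0
   vertex 1.9 4.1 0.4
   vertex 2.0 2.4 1.4
  endloop
 endfacet
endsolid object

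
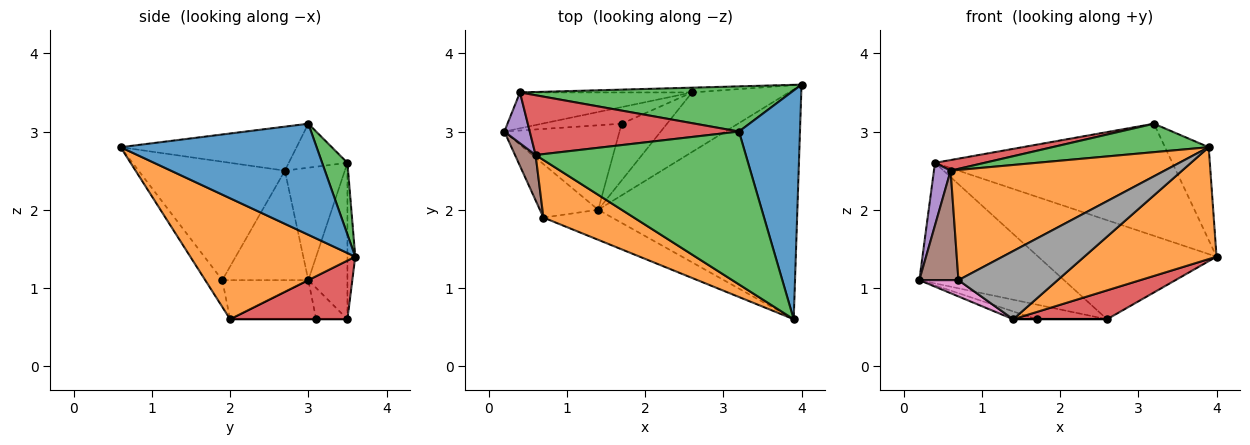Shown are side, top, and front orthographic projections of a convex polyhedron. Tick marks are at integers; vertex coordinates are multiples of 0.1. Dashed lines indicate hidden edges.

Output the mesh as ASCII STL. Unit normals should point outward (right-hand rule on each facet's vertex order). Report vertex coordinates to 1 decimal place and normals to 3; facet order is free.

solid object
 facet normal 0.860 0.192 0.473
  outer loop
   vertex 3.2 3.0 3.1
   vertex 3.9 0.6 2.8
   vertex 4.0 3.6 1.4
  endloop
 endfacet
 facet normal 0.479 -0.384 -0.789
  outer loop
   vertex 1.4 2.0 0.6
   vertex 4.0 3.6 1.4
   vertex 3.9 0.6 2.8
  endloop
 endfacet
 facet normal 0.098 0.923 0.372
  outer loop
   vertex 0.4 3.5 2.6
   vertex 3.2 3.0 3.1
   vertex 4.0 3.6 1.4
  endloop
 endfacet
 facet normal 0.479 -0.383 -0.790
  outer loop
   vertex 2.6 3.5 0.6
   vertex 4.0 3.6 1.4
   vertex 1.4 2.0 0.6
  endloop
 endfacet
 facet normal -0.251 0.928 -0.276
  outer loop
   vertex 2.6 3.5 0.6
   vertex 0.2 3.0 1.1
   vertex 0.4 3.5 2.6
  endloop
 endfacet
 facet normal -0.044 0.998 -0.048
  outer loop
   vertex 2.6 3.5 0.6
   vertex 0.4 3.5 2.6
   vertex 4.0 3.6 1.4
  endloop
 endfacet
 facet normal -0.540 -0.245 -0.805
  outer loop
   vertex 0.7 1.9 1.1
   vertex 0.2 3.0 1.1
   vertex 1.4 2.0 0.6
  endloop
 endfacet
 facet normal -0.156 -0.904 -0.398
  outer loop
   vertex 0.7 1.9 1.1
   vertex 1.4 2.0 0.6
   vertex 3.9 0.6 2.8
  endloop
 endfacet
 facet normal -0.320 0.087 -0.943
  outer loop
   vertex 1.7 3.1 0.6
   vertex 1.4 2.0 0.6
   vertex 0.2 3.0 1.1
  endloop
 endfacet
 facet normal -0.282 0.635 -0.719
  outer loop
   vertex 1.7 3.1 0.6
   vertex 0.2 3.0 1.1
   vertex 2.6 3.5 0.6
  endloop
 endfacet
 facet normal 0.000 0.000 -1.000
  outer loop
   vertex 1.7 3.1 0.6
   vertex 2.6 3.5 0.6
   vertex 1.4 2.0 0.6
  endloop
 endfacet
 facet normal -0.518 -0.758 0.396
  outer loop
   vertex 0.6 2.7 2.5
   vertex 0.7 1.9 1.1
   vertex 3.9 0.6 2.8
  endloop
 endfacet
 facet normal -0.202 -0.179 0.963
  outer loop
   vertex 0.6 2.7 2.5
   vertex 3.9 0.6 2.8
   vertex 3.2 3.0 3.1
  endloop
 endfacet
 facet normal -0.203 -0.171 0.964
  outer loop
   vertex 0.6 2.7 2.5
   vertex 3.2 3.0 3.1
   vertex 0.4 3.5 2.6
  endloop
 endfacet
 facet normal -0.941 -0.262 0.213
  outer loop
   vertex 0.6 2.7 2.5
   vertex 0.4 3.5 2.6
   vertex 0.2 3.0 1.1
  endloop
 endfacet
 facet normal -0.897 -0.408 0.169
  outer loop
   vertex 0.6 2.7 2.5
   vertex 0.2 3.0 1.1
   vertex 0.7 1.9 1.1
  endloop
 endfacet
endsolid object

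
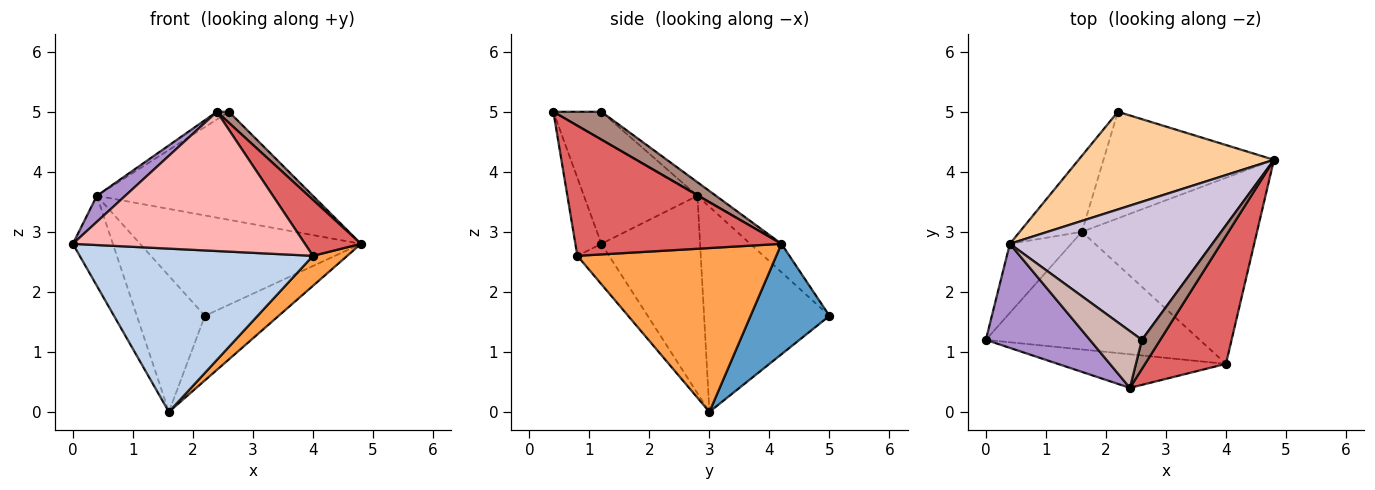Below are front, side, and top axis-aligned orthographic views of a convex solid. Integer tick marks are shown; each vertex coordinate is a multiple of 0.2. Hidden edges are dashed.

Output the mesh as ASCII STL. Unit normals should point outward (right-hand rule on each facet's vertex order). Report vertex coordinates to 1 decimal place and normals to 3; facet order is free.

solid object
 facet normal 0.485 0.453 -0.748
  outer loop
   vertex 1.6 3.0 0.0
   vertex 2.2 5.0 1.6
   vertex 4.8 4.2 2.8
  endloop
 endfacet
 facet normal -0.110 -0.806 -0.581
  outer loop
   vertex 4.0 0.8 2.6
   vertex 0.0 1.2 2.8
   vertex 1.6 3.0 0.0
  endloop
 endfacet
 facet normal 0.678 -0.117 -0.725
  outer loop
   vertex 4.0 0.8 2.6
   vertex 1.6 3.0 0.0
   vertex 4.8 4.2 2.8
  endloop
 endfacet
 facet normal -0.101 0.713 0.694
  outer loop
   vertex 0.4 2.8 3.6
   vertex 4.8 4.2 2.8
   vertex 2.2 5.0 1.6
  endloop
 endfacet
 facet normal -0.891 0.361 -0.277
  outer loop
   vertex 0.4 2.8 3.6
   vertex 1.6 3.0 0.0
   vertex 0.0 1.2 2.8
  endloop
 endfacet
 facet normal -0.849 0.461 -0.258
  outer loop
   vertex 0.4 2.8 3.6
   vertex 2.2 5.0 1.6
   vertex 1.6 3.0 0.0
  endloop
 endfacet
 facet normal 0.828 -0.225 0.514
  outer loop
   vertex 2.4 0.4 5.0
   vertex 4.0 0.8 2.6
   vertex 4.8 4.2 2.8
  endloop
 endfacet
 facet normal -0.108 -0.966 -0.233
  outer loop
   vertex 2.4 0.4 5.0
   vertex 0.0 1.2 2.8
   vertex 4.0 0.8 2.6
  endloop
 endfacet
 facet normal -0.696 -0.174 0.696
  outer loop
   vertex 2.4 0.4 5.0
   vertex 0.4 2.8 3.6
   vertex 0.0 1.2 2.8
  endloop
 endfacet
 facet normal -0.053 0.615 0.786
  outer loop
   vertex 2.6 1.2 5.0
   vertex 4.8 4.2 2.8
   vertex 0.4 2.8 3.6
  endloop
 endfacet
 facet normal 0.817 -0.204 0.539
  outer loop
   vertex 2.6 1.2 5.0
   vertex 2.4 0.4 5.0
   vertex 4.8 4.2 2.8
  endloop
 endfacet
 facet normal -0.471 0.118 0.874
  outer loop
   vertex 2.6 1.2 5.0
   vertex 0.4 2.8 3.6
   vertex 2.4 0.4 5.0
  endloop
 endfacet
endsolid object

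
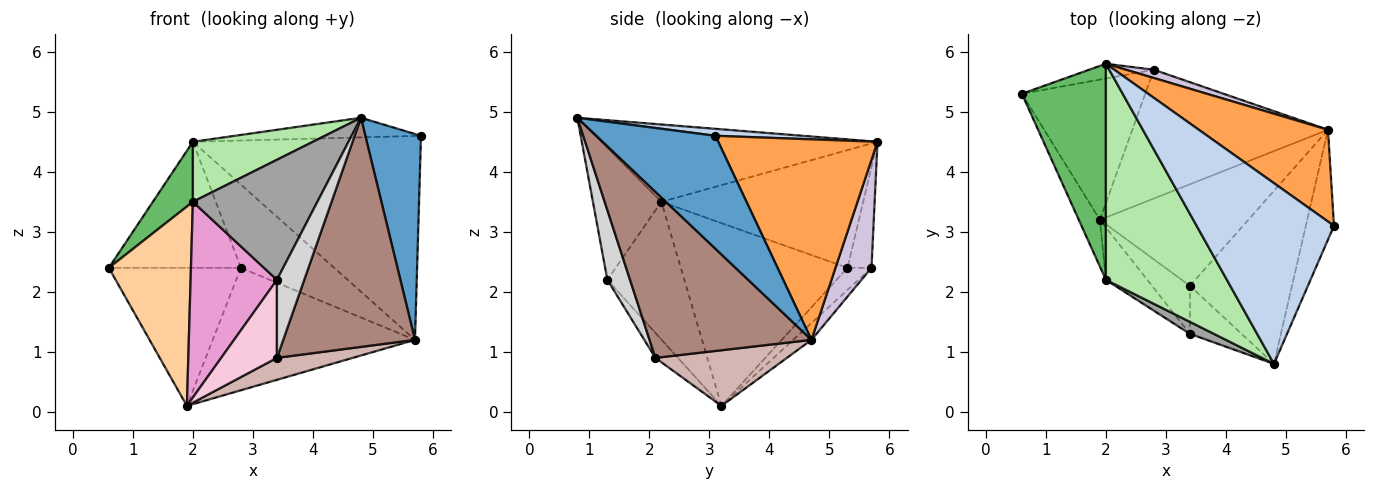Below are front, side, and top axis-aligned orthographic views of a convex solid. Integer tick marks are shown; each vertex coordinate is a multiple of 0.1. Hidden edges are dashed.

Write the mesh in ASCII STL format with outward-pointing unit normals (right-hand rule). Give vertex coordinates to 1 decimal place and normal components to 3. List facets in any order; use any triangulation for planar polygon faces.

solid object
 facet normal 0.884 -0.413 -0.220
  outer loop
   vertex 5.7 4.7 1.2
   vertex 5.8 3.1 4.6
   vertex 4.8 0.8 4.9
  endloop
 endfacet
 facet normal 0.050 0.108 0.993
  outer loop
   vertex 2.0 5.8 4.5
   vertex 4.8 0.8 4.9
   vertex 5.8 3.1 4.6
  endloop
 endfacet
 facet normal 0.537 0.769 0.346
  outer loop
   vertex 2.0 5.8 4.5
   vertex 5.8 3.1 4.6
   vertex 5.7 4.7 1.2
  endloop
 endfacet
 facet normal -0.892 -0.440 -0.103
  outer loop
   vertex 2.0 2.2 3.5
   vertex 0.6 5.3 2.4
   vertex 1.9 3.2 0.1
  endloop
 endfacet
 facet normal -0.803 -0.159 0.574
  outer loop
   vertex 2.0 2.2 3.5
   vertex 2.0 5.8 4.5
   vertex 0.6 5.3 2.4
  endloop
 endfacet
 facet normal -0.524 -0.228 0.821
  outer loop
   vertex 2.0 2.2 3.5
   vertex 4.8 0.8 4.9
   vertex 2.0 5.8 4.5
  endloop
 endfacet
 facet normal -0.127 0.696 -0.707
  outer loop
   vertex 2.8 5.7 2.4
   vertex 1.9 3.2 0.1
   vertex 0.6 5.3 2.4
  endloop
 endfacet
 facet normal -0.062 0.688 -0.723
  outer loop
   vertex 2.8 5.7 2.4
   vertex 5.7 4.7 1.2
   vertex 1.9 3.2 0.1
  endloop
 endfacet
 facet normal -0.178 0.977 -0.114
  outer loop
   vertex 2.8 5.7 2.4
   vertex 0.6 5.3 2.4
   vertex 2.0 5.8 4.5
  endloop
 endfacet
 facet normal 0.359 0.929 0.092
  outer loop
   vertex 2.8 5.7 2.4
   vertex 2.0 5.8 4.5
   vertex 5.7 4.7 1.2
  endloop
 endfacet
 facet normal 0.700 -0.570 -0.430
  outer loop
   vertex 3.4 2.1 0.9
   vertex 5.7 4.7 1.2
   vertex 4.8 0.8 4.9
  endloop
 endfacet
 facet normal 0.344 -0.198 -0.918
  outer loop
   vertex 3.4 2.1 0.9
   vertex 1.9 3.2 0.1
   vertex 5.7 4.7 1.2
  endloop
 endfacet
 facet normal -0.653 -0.732 -0.196
  outer loop
   vertex 3.4 1.3 2.2
   vertex 2.0 2.2 3.5
   vertex 1.9 3.2 0.1
  endloop
 endfacet
 facet normal -0.326 -0.805 -0.495
  outer loop
   vertex 3.4 1.3 2.2
   vertex 1.9 3.2 0.1
   vertex 3.4 2.1 0.9
  endloop
 endfacet
 facet normal -0.480 -0.873 0.087
  outer loop
   vertex 3.4 1.3 2.2
   vertex 4.8 0.8 4.9
   vertex 2.0 2.2 3.5
  endloop
 endfacet
 facet normal 0.577 -0.696 -0.428
  outer loop
   vertex 3.4 1.3 2.2
   vertex 3.4 2.1 0.9
   vertex 4.8 0.8 4.9
  endloop
 endfacet
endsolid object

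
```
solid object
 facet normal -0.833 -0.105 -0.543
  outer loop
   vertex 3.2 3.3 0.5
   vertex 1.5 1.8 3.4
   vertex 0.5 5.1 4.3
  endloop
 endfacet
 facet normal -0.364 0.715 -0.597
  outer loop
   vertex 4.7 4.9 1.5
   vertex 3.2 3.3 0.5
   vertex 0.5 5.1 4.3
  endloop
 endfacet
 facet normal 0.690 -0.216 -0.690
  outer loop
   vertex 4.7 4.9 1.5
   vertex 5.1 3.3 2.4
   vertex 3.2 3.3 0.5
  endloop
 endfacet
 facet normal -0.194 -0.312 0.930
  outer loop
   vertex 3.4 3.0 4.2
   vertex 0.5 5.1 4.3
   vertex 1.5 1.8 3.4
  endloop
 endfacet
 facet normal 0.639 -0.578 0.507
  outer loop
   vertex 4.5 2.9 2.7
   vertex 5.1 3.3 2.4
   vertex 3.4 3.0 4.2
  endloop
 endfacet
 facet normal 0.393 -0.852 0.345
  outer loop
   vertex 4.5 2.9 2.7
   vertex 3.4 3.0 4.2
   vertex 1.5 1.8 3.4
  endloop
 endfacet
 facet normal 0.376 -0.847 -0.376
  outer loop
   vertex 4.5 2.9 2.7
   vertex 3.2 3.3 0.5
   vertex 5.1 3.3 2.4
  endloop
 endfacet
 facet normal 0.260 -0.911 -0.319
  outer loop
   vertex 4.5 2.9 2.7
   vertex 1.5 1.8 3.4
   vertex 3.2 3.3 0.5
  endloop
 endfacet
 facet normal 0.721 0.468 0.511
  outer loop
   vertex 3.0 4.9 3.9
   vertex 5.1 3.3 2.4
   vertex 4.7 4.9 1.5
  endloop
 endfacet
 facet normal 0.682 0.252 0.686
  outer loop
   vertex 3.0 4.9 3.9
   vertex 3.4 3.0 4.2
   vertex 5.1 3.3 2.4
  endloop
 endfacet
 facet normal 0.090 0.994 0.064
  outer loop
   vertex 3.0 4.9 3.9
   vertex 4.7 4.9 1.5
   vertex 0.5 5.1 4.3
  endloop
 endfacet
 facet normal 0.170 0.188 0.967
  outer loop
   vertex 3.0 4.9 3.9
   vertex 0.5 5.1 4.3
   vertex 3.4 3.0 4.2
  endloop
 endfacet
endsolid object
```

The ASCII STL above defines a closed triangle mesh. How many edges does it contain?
18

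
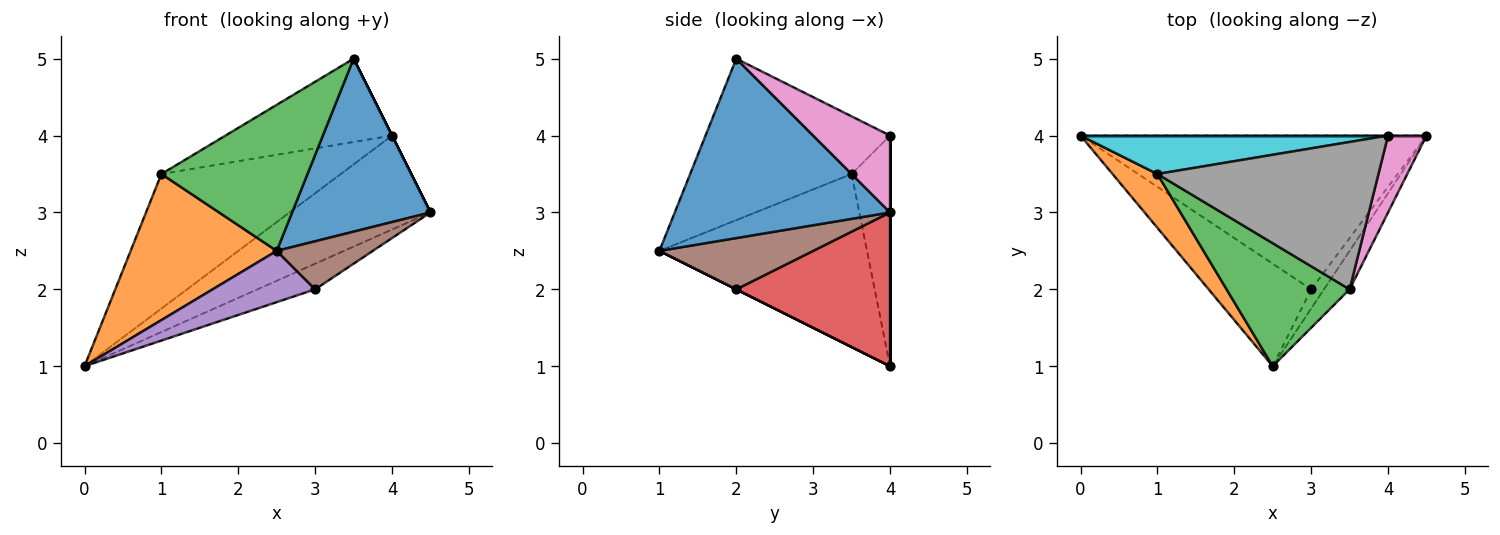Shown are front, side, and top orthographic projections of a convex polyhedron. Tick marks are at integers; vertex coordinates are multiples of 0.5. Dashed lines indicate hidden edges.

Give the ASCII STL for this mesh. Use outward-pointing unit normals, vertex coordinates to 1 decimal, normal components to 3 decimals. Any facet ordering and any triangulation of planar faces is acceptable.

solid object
 facet normal 0.835 -0.537 -0.119
  outer loop
   vertex 3.5 2.0 5.0
   vertex 2.5 1.0 2.5
   vertex 4.5 4.0 3.0
  endloop
 endfacet
 facet normal -0.800 -0.563 0.207
  outer loop
   vertex 1.0 3.5 3.5
   vertex 0.0 4.0 1.0
   vertex 2.5 1.0 2.5
  endloop
 endfacet
 facet normal -0.646 -0.584 0.492
  outer loop
   vertex 1.0 3.5 3.5
   vertex 2.5 1.0 2.5
   vertex 3.5 2.0 5.0
  endloop
 endfacet
 facet normal 0.402 0.151 -0.903
  outer loop
   vertex 3.0 2.0 2.0
   vertex 0.0 4.0 1.0
   vertex 4.5 4.0 3.0
  endloop
 endfacet
 facet normal 0.000 -0.447 -0.894
  outer loop
   vertex 3.0 2.0 2.0
   vertex 2.5 1.0 2.5
   vertex 0.0 4.0 1.0
  endloop
 endfacet
 facet normal 0.830 -0.518 -0.207
  outer loop
   vertex 3.0 2.0 2.0
   vertex 4.5 4.0 3.0
   vertex 2.5 1.0 2.5
  endloop
 endfacet
 facet normal 0.894 0.000 0.447
  outer loop
   vertex 4.0 4.0 4.0
   vertex 3.5 2.0 5.0
   vertex 4.5 4.0 3.0
  endloop
 endfacet
 facet normal -0.221 0.480 0.849
  outer loop
   vertex 4.0 4.0 4.0
   vertex 1.0 3.5 3.5
   vertex 3.5 2.0 5.0
  endloop
 endfacet
 facet normal 0.000 1.000 0.000
  outer loop
   vertex 4.0 4.0 4.0
   vertex 4.5 4.0 3.0
   vertex 0.0 4.0 1.0
  endloop
 endfacet
 facet normal -0.202 0.942 0.269
  outer loop
   vertex 4.0 4.0 4.0
   vertex 0.0 4.0 1.0
   vertex 1.0 3.5 3.5
  endloop
 endfacet
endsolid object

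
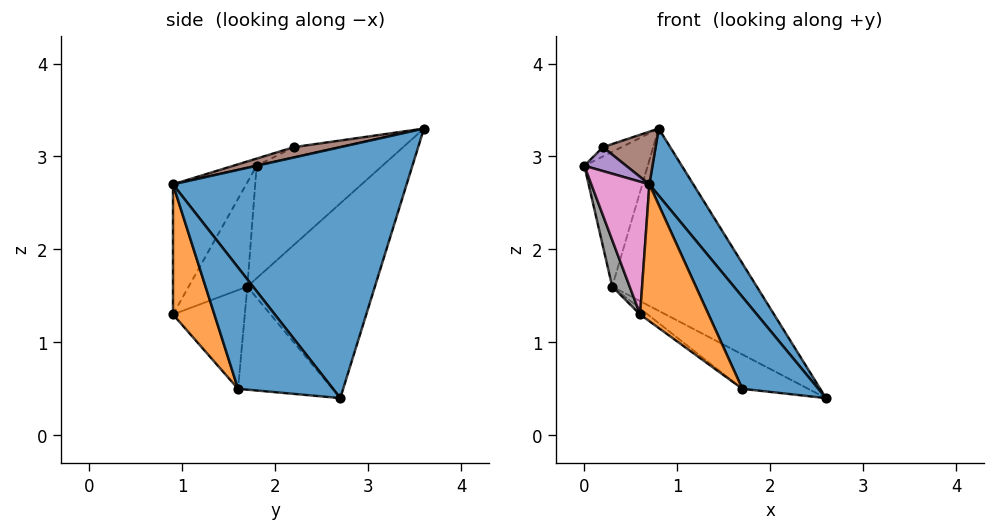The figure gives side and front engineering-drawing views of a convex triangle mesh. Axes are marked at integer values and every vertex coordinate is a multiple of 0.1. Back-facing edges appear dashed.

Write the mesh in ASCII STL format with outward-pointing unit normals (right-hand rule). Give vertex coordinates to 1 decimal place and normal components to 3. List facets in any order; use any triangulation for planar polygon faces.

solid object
 facet normal 0.817 -0.154 0.555
  outer loop
   vertex 0.7 0.9 2.7
   vertex 2.6 2.7 0.4
   vertex 0.8 3.6 3.3
  endloop
 endfacet
 facet normal -0.868 0.438 -0.234
  outer loop
   vertex 0.3 1.7 1.6
   vertex 0.0 1.8 2.9
   vertex 0.8 3.6 3.3
  endloop
 endfacet
 facet normal -0.556 0.631 -0.541
  outer loop
   vertex 0.3 1.7 1.6
   vertex 0.8 3.6 3.3
   vertex 2.6 2.7 0.4
  endloop
 endfacet
 facet normal -0.913 0.365 0.183
  outer loop
   vertex 0.2 2.2 3.1
   vertex 0.8 3.6 3.3
   vertex 0.0 1.8 2.9
  endloop
 endfacet
 facet normal -0.198 -0.357 0.913
  outer loop
   vertex 0.2 2.2 3.1
   vertex 0.0 1.8 2.9
   vertex 0.7 0.9 2.7
  endloop
 endfacet
 facet normal 0.194 -0.220 0.956
  outer loop
   vertex 0.2 2.2 3.1
   vertex 0.7 0.9 2.7
   vertex 0.8 3.6 3.3
  endloop
 endfacet
 facet normal -0.782 -0.621 0.056
  outer loop
   vertex 0.6 0.9 1.3
   vertex 0.7 0.9 2.7
   vertex 0.0 1.8 2.9
  endloop
 endfacet
 facet normal -0.940 -0.279 -0.195
  outer loop
   vertex 0.6 0.9 1.3
   vertex 0.0 1.8 2.9
   vertex 0.3 1.7 1.6
  endloop
 endfacet
 facet normal -0.553 0.385 -0.739
  outer loop
   vertex 1.7 1.6 0.5
   vertex 0.3 1.7 1.6
   vertex 2.6 2.7 0.4
  endloop
 endfacet
 facet normal -0.614 0.065 -0.787
  outer loop
   vertex 1.7 1.6 0.5
   vertex 0.6 0.9 1.3
   vertex 0.3 1.7 1.6
  endloop
 endfacet
 facet normal 0.772 -0.617 0.154
  outer loop
   vertex 1.7 1.6 0.5
   vertex 2.6 2.7 0.4
   vertex 0.7 0.9 2.7
  endloop
 endfacet
 facet normal 0.517 -0.855 -0.037
  outer loop
   vertex 1.7 1.6 0.5
   vertex 0.7 0.9 2.7
   vertex 0.6 0.9 1.3
  endloop
 endfacet
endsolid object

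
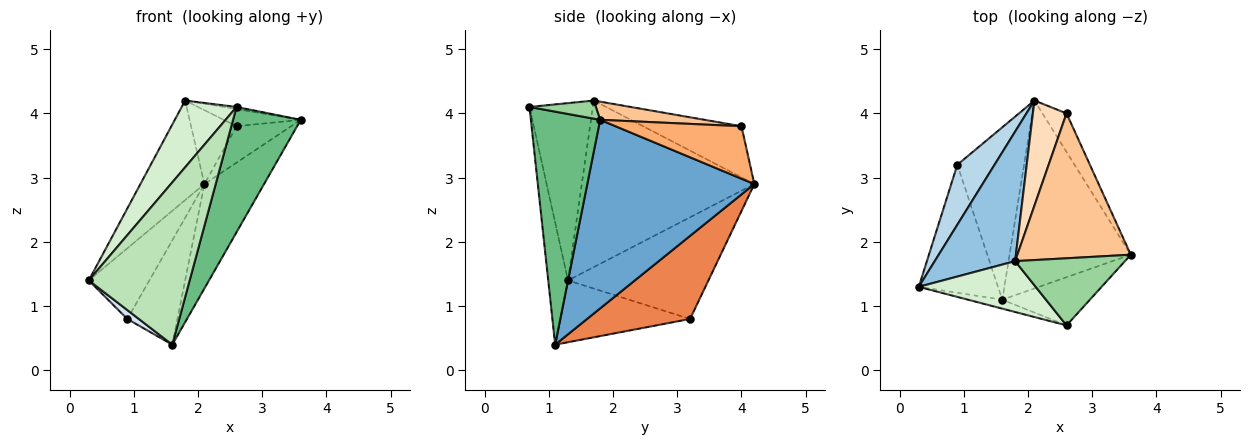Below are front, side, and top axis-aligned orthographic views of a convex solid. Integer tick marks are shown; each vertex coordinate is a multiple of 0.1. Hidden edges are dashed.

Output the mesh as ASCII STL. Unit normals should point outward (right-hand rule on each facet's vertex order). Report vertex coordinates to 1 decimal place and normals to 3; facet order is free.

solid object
 facet normal 0.806 0.288 -0.518
  outer loop
   vertex 1.6 1.1 0.4
   vertex 2.1 4.2 2.9
   vertex 3.6 1.8 3.9
  endloop
 endfacet
 facet normal -0.854 0.317 0.412
  outer loop
   vertex 1.8 1.7 4.2
   vertex 2.1 4.2 2.9
   vertex 0.3 1.3 1.4
  endloop
 endfacet
 facet normal -0.870 0.375 0.319
  outer loop
   vertex 0.9 3.2 0.8
   vertex 0.3 1.3 1.4
   vertex 2.1 4.2 2.9
  endloop
 endfacet
 facet normal -0.614 -0.055 -0.787
  outer loop
   vertex 0.9 3.2 0.8
   vertex 1.6 1.1 0.4
   vertex 0.3 1.3 1.4
  endloop
 endfacet
 facet normal 0.729 0.355 -0.585
  outer loop
   vertex 0.9 3.2 0.8
   vertex 2.1 4.2 2.9
   vertex 1.6 1.1 0.4
  endloop
 endfacet
 facet normal 0.845 0.367 -0.388
  outer loop
   vertex 2.6 4.0 3.8
   vertex 3.6 1.8 3.9
   vertex 2.1 4.2 2.9
  endloop
 endfacet
 facet normal 0.157 0.116 0.981
  outer loop
   vertex 2.6 4.0 3.8
   vertex 1.8 1.7 4.2
   vertex 3.6 1.8 3.9
  endloop
 endfacet
 facet normal -0.779 0.360 0.513
  outer loop
   vertex 2.6 4.0 3.8
   vertex 2.1 4.2 2.9
   vertex 1.8 1.7 4.2
  endloop
 endfacet
 facet normal 0.691 -0.675 -0.260
  outer loop
   vertex 2.6 0.7 4.1
   vertex 1.6 1.1 0.4
   vertex 3.6 1.8 3.9
  endloop
 endfacet
 facet normal 0.163 0.031 0.986
  outer loop
   vertex 2.6 0.7 4.1
   vertex 3.6 1.8 3.9
   vertex 1.8 1.7 4.2
  endloop
 endfacet
 facet normal -0.192 -0.980 -0.054
  outer loop
   vertex 2.6 0.7 4.1
   vertex 0.3 1.3 1.4
   vertex 1.6 1.1 0.4
  endloop
 endfacet
 facet normal -0.677 -0.586 0.446
  outer loop
   vertex 2.6 0.7 4.1
   vertex 1.8 1.7 4.2
   vertex 0.3 1.3 1.4
  endloop
 endfacet
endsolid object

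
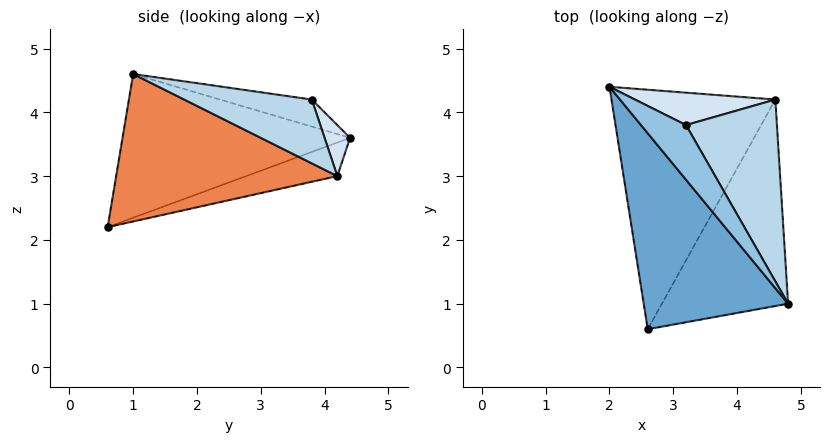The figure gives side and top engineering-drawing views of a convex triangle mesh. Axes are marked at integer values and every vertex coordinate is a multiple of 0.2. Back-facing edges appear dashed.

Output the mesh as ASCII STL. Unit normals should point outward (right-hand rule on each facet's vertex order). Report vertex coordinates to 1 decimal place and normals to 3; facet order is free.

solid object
 facet normal -0.661 -0.349 0.664
  outer loop
   vertex 2.6 0.6 2.2
   vertex 4.8 1.0 4.6
   vertex 2.0 4.4 3.6
  endloop
 endfacet
 facet normal -0.507 -0.169 0.845
  outer loop
   vertex 3.2 3.8 4.2
   vertex 2.0 4.4 3.6
   vertex 4.8 1.0 4.6
  endloop
 endfacet
 facet normal 0.525 0.407 0.748
  outer loop
   vertex 4.6 4.2 3.0
   vertex 3.2 3.8 4.2
   vertex 4.8 1.0 4.6
  endloop
 endfacet
 facet normal 0.179 0.851 0.493
  outer loop
   vertex 4.6 4.2 3.0
   vertex 2.0 4.4 3.6
   vertex 3.2 3.8 4.2
  endloop
 endfacet
 facet normal 0.732 -0.267 -0.626
  outer loop
   vertex 4.6 4.2 3.0
   vertex 4.8 1.0 4.6
   vertex 2.6 0.6 2.2
  endloop
 endfacet
 facet normal -0.191 0.313 -0.931
  outer loop
   vertex 4.6 4.2 3.0
   vertex 2.6 0.6 2.2
   vertex 2.0 4.4 3.6
  endloop
 endfacet
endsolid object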